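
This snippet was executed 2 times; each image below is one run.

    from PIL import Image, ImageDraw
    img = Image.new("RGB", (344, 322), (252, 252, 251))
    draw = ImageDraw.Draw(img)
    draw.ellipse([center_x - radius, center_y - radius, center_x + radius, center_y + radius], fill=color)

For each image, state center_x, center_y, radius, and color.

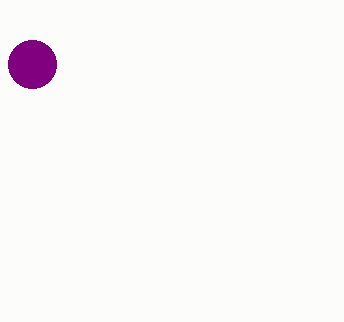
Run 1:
center_x = 32; center_y = 64; radius = 24; color = 'purple'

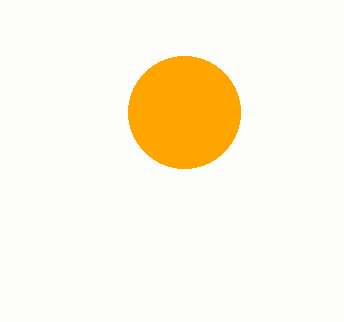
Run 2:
center_x = 184, center_y = 112, radius = 56, color = 'orange'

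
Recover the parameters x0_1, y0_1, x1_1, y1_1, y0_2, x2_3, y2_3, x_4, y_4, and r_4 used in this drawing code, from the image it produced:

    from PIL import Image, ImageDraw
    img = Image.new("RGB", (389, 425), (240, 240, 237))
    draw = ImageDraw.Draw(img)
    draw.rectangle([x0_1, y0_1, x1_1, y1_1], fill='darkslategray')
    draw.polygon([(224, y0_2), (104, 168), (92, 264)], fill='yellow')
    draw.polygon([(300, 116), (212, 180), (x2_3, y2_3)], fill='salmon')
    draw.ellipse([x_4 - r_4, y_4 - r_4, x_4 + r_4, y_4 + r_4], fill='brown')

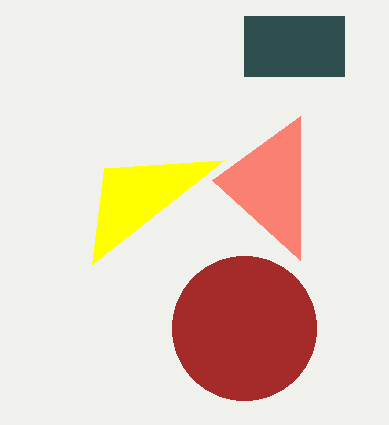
x0_1 = 244, y0_1 = 16, x1_1 = 344, y1_1 = 76, y0_2 = 160, x2_3 = 300, y2_3 = 260, x_4 = 244, y_4 = 328, r_4 = 72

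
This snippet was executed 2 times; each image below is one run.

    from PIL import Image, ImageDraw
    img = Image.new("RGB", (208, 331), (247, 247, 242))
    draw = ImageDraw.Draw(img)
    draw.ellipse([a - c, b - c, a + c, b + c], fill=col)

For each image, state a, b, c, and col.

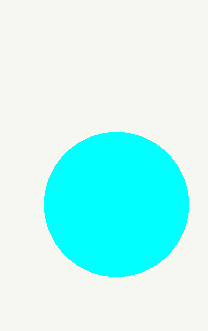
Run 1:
a = 116
b = 204
c = 72
col = 'cyan'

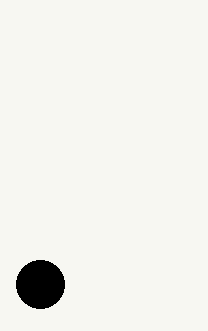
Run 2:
a = 40; b = 284; c = 24; col = 'black'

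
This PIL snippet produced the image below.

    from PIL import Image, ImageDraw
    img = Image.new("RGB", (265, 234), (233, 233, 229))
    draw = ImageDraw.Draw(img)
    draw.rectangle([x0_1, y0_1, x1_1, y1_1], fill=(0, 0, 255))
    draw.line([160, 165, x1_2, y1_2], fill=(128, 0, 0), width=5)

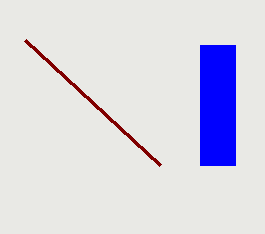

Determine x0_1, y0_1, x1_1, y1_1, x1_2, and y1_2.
x0_1 = 200, y0_1 = 45, x1_1 = 235, y1_1 = 165, x1_2 = 25, y1_2 = 40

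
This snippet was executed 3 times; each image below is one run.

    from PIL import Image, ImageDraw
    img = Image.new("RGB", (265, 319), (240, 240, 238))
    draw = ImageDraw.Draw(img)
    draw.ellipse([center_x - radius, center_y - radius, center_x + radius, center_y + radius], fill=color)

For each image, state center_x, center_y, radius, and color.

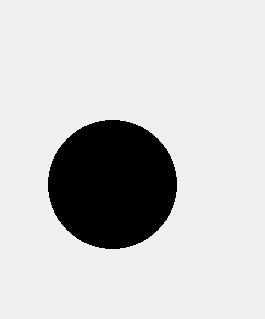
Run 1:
center_x = 112; center_y = 184; radius = 64; color = 'black'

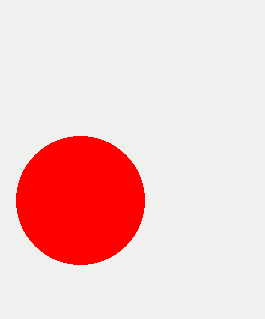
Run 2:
center_x = 80, center_y = 200, radius = 64, color = 'red'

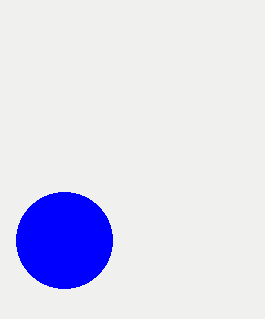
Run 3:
center_x = 64
center_y = 240
radius = 48
color = 'blue'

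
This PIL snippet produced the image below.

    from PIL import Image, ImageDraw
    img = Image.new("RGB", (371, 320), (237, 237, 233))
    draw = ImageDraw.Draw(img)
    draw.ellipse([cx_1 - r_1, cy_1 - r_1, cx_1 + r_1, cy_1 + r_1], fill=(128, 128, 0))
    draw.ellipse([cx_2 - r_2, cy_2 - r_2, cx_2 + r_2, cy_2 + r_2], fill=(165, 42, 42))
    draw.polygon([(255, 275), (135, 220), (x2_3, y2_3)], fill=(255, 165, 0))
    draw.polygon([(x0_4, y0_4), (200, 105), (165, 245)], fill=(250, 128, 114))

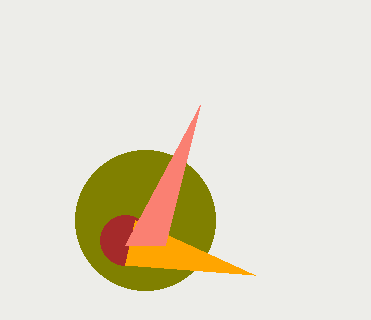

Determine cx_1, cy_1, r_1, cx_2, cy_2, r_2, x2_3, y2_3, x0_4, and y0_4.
cx_1 = 145
cy_1 = 220
r_1 = 70
cx_2 = 125
cy_2 = 240
r_2 = 25
x2_3 = 125
y2_3 = 265
x0_4 = 125
y0_4 = 245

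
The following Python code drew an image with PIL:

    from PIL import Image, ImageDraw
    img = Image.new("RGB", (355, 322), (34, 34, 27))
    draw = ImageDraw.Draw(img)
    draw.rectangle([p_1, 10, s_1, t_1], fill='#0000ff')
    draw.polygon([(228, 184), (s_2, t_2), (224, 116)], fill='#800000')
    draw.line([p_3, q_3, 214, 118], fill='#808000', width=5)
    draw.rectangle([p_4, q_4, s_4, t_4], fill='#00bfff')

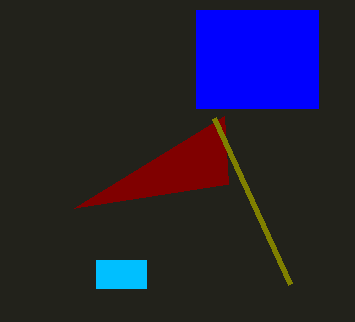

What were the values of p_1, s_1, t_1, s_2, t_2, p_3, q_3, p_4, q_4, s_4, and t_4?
p_1 = 196
s_1 = 318
t_1 = 108
s_2 = 74
t_2 = 208
p_3 = 290
q_3 = 284
p_4 = 96
q_4 = 260
s_4 = 146
t_4 = 288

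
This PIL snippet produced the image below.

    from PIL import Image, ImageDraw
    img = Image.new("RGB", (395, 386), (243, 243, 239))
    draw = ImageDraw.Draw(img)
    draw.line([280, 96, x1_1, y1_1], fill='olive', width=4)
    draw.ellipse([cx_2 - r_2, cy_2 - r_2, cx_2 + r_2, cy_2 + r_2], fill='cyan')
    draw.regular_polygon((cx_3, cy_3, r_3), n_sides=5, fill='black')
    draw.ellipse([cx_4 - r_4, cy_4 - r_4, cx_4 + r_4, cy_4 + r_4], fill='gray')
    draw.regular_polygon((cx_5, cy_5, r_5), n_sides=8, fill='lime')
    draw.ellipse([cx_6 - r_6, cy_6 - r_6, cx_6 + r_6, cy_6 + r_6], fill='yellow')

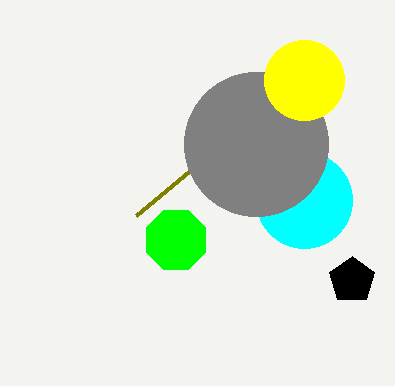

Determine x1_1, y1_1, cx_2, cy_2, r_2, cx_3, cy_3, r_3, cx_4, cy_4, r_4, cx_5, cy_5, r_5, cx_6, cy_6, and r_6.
x1_1 = 136; y1_1 = 216; cx_2 = 304; cy_2 = 200; r_2 = 48; cx_3 = 352; cy_3 = 280; r_3 = 24; cx_4 = 256; cy_4 = 144; r_4 = 72; cx_5 = 176; cy_5 = 240; r_5 = 32; cx_6 = 304; cy_6 = 80; r_6 = 40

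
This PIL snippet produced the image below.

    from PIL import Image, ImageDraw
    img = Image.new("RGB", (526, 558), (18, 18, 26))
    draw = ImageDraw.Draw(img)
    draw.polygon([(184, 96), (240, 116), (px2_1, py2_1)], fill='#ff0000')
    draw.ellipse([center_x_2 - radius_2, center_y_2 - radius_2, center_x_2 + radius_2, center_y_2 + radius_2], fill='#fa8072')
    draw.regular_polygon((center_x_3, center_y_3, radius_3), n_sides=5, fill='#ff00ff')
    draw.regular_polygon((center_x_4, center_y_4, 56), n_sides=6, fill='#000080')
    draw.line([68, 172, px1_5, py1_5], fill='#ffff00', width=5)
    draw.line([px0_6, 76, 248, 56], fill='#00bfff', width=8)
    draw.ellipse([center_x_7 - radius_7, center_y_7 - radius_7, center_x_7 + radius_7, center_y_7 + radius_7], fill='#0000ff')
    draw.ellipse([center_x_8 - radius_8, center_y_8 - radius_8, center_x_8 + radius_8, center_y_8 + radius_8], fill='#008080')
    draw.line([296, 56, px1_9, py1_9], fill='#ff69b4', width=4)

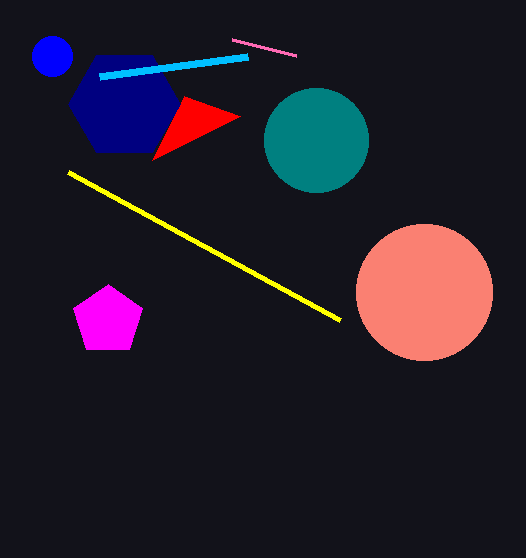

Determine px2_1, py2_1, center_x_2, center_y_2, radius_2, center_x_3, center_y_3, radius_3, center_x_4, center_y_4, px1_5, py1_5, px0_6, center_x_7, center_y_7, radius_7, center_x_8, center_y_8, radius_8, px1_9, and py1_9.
px2_1 = 152, py2_1 = 160, center_x_2 = 424, center_y_2 = 292, radius_2 = 68, center_x_3 = 108, center_y_3 = 320, radius_3 = 36, center_x_4 = 124, center_y_4 = 104, px1_5 = 340, py1_5 = 320, px0_6 = 100, center_x_7 = 52, center_y_7 = 56, radius_7 = 20, center_x_8 = 316, center_y_8 = 140, radius_8 = 52, px1_9 = 232, py1_9 = 40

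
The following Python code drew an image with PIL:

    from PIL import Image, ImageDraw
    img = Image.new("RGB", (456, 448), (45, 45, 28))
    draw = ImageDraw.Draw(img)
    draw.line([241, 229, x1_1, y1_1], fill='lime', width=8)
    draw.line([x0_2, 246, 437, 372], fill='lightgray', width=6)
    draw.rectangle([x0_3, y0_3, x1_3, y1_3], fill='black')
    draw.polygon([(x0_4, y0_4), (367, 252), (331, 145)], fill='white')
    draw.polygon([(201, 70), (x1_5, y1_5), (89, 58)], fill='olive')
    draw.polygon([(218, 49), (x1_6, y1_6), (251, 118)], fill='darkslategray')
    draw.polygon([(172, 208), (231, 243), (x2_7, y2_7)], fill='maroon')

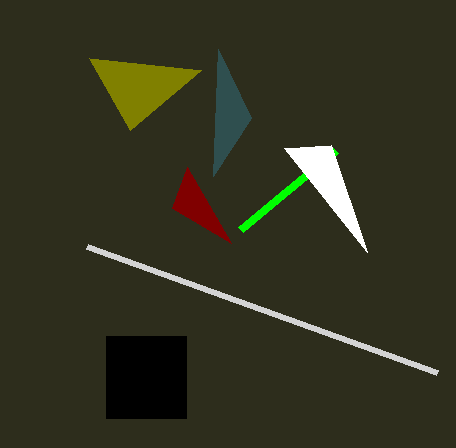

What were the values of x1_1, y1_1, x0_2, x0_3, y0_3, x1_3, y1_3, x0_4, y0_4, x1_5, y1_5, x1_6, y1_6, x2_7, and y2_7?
x1_1 = 336; y1_1 = 150; x0_2 = 87; x0_3 = 106; y0_3 = 336; x1_3 = 186; y1_3 = 418; x0_4 = 284; y0_4 = 148; x1_5 = 130; y1_5 = 130; x1_6 = 213; y1_6 = 176; x2_7 = 187; y2_7 = 167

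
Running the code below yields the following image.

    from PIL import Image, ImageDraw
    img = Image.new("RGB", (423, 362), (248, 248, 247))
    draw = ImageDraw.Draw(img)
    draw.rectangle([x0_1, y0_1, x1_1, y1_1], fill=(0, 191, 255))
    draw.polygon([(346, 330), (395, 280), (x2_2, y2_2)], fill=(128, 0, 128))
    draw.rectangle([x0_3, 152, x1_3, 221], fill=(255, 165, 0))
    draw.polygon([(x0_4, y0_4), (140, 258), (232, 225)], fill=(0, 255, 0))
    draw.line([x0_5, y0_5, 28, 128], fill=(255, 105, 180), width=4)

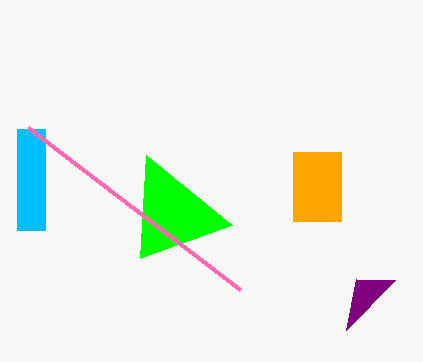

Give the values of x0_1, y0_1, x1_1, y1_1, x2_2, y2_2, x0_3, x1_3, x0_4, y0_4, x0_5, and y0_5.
x0_1 = 17
y0_1 = 129
x1_1 = 45
y1_1 = 230
x2_2 = 356
y2_2 = 279
x0_3 = 293
x1_3 = 341
x0_4 = 146
y0_4 = 155
x0_5 = 240
y0_5 = 290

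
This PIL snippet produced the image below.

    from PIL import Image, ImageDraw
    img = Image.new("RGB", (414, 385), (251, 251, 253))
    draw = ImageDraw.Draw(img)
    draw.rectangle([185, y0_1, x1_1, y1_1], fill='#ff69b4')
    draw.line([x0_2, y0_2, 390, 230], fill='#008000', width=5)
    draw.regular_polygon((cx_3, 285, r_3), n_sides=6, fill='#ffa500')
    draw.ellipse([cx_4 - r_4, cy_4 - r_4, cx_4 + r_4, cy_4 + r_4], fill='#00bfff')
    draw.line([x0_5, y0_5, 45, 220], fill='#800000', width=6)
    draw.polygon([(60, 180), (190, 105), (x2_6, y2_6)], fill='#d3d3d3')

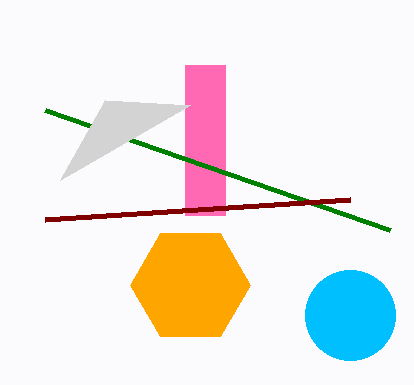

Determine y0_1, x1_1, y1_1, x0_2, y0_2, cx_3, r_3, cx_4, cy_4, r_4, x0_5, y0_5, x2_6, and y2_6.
y0_1 = 65; x1_1 = 225; y1_1 = 215; x0_2 = 45; y0_2 = 110; cx_3 = 190; r_3 = 60; cx_4 = 350; cy_4 = 315; r_4 = 45; x0_5 = 350; y0_5 = 200; x2_6 = 105; y2_6 = 100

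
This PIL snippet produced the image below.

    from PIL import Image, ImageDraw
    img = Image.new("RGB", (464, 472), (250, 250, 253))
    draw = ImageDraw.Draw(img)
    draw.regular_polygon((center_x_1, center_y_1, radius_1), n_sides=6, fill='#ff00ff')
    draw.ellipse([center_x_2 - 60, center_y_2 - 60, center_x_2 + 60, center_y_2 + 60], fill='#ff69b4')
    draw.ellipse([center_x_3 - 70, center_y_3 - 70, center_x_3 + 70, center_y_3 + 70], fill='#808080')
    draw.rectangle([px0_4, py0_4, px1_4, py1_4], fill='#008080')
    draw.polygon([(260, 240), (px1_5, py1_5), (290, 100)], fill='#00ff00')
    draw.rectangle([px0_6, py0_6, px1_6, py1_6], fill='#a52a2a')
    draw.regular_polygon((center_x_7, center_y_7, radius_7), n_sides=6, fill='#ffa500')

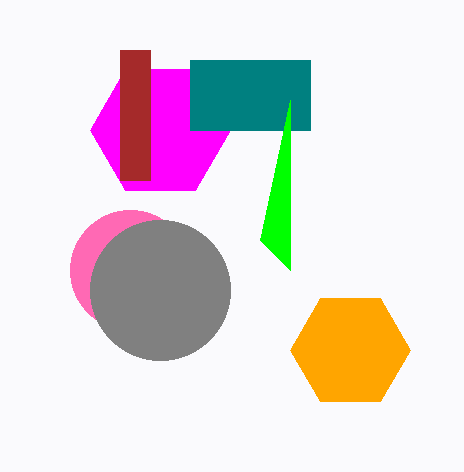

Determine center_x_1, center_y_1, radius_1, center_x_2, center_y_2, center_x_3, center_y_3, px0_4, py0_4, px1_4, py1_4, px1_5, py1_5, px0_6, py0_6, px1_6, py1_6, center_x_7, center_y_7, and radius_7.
center_x_1 = 160
center_y_1 = 130
radius_1 = 70
center_x_2 = 130
center_y_2 = 270
center_x_3 = 160
center_y_3 = 290
px0_4 = 190
py0_4 = 60
px1_4 = 310
py1_4 = 130
px1_5 = 290
py1_5 = 270
px0_6 = 120
py0_6 = 50
px1_6 = 150
py1_6 = 180
center_x_7 = 350
center_y_7 = 350
radius_7 = 60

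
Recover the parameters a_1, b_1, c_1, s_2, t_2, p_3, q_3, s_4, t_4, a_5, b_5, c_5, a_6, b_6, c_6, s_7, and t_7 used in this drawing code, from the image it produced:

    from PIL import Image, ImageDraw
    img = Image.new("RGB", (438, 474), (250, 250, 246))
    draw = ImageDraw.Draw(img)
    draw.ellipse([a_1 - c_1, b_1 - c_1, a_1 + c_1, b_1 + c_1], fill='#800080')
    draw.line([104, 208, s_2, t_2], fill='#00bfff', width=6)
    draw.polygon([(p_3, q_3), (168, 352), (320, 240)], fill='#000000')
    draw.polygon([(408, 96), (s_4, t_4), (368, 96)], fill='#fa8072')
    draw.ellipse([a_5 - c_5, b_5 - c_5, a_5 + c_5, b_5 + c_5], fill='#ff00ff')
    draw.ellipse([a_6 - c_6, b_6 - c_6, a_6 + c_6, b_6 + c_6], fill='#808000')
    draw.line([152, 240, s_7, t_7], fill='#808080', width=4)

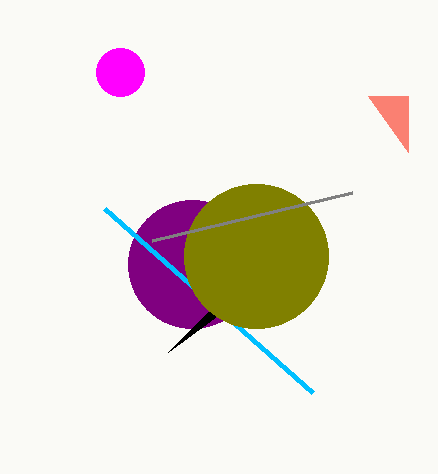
a_1 = 192, b_1 = 264, c_1 = 64, s_2 = 312, t_2 = 392, p_3 = 208, q_3 = 312, s_4 = 408, t_4 = 152, a_5 = 120, b_5 = 72, c_5 = 24, a_6 = 256, b_6 = 256, c_6 = 72, s_7 = 352, t_7 = 192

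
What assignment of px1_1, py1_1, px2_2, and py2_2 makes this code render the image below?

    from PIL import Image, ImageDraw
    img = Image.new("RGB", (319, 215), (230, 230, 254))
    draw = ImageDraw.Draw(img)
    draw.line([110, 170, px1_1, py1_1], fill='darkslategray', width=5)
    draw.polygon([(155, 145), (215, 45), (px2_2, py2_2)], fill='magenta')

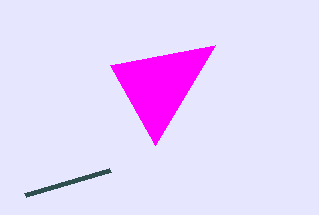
px1_1 = 25, py1_1 = 195, px2_2 = 110, py2_2 = 65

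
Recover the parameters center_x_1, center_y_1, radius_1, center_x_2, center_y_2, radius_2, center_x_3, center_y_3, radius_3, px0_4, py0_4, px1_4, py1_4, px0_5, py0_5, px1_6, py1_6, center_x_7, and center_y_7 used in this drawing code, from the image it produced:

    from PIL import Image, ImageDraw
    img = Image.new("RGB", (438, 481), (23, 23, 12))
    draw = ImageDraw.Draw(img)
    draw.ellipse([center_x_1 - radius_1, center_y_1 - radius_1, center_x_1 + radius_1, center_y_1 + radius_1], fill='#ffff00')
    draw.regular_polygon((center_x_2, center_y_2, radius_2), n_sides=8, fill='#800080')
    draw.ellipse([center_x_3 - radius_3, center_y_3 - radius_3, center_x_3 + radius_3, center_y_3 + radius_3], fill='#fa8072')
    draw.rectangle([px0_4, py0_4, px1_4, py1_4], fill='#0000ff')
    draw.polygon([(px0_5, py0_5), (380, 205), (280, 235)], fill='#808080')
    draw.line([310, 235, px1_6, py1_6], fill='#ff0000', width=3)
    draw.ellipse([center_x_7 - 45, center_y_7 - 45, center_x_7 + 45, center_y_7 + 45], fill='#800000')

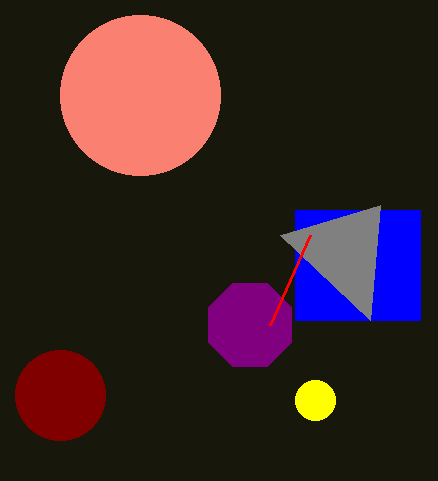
center_x_1 = 315, center_y_1 = 400, radius_1 = 20, center_x_2 = 250, center_y_2 = 325, radius_2 = 45, center_x_3 = 140, center_y_3 = 95, radius_3 = 80, px0_4 = 295, py0_4 = 210, px1_4 = 420, py1_4 = 320, px0_5 = 370, py0_5 = 320, px1_6 = 270, py1_6 = 325, center_x_7 = 60, center_y_7 = 395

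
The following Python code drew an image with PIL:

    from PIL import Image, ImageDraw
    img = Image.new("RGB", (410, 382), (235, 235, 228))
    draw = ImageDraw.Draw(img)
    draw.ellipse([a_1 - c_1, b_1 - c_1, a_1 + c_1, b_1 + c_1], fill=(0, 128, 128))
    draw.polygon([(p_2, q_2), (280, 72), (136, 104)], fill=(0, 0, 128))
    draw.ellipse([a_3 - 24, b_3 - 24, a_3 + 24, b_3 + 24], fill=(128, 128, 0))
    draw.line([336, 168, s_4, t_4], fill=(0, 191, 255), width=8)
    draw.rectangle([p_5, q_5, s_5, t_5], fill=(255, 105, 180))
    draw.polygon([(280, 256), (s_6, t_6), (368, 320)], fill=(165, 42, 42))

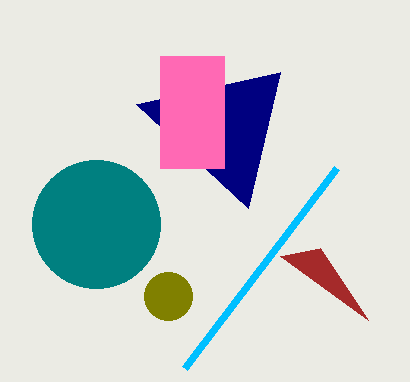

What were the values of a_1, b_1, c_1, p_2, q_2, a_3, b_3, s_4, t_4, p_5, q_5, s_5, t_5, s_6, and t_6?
a_1 = 96; b_1 = 224; c_1 = 64; p_2 = 248; q_2 = 208; a_3 = 168; b_3 = 296; s_4 = 184; t_4 = 368; p_5 = 160; q_5 = 56; s_5 = 224; t_5 = 168; s_6 = 320; t_6 = 248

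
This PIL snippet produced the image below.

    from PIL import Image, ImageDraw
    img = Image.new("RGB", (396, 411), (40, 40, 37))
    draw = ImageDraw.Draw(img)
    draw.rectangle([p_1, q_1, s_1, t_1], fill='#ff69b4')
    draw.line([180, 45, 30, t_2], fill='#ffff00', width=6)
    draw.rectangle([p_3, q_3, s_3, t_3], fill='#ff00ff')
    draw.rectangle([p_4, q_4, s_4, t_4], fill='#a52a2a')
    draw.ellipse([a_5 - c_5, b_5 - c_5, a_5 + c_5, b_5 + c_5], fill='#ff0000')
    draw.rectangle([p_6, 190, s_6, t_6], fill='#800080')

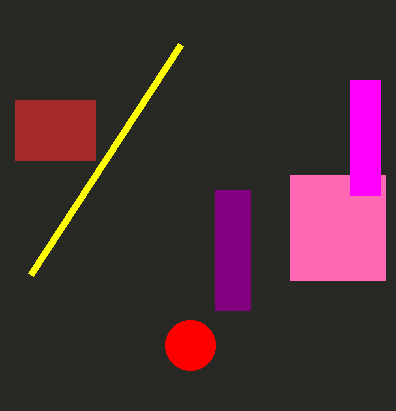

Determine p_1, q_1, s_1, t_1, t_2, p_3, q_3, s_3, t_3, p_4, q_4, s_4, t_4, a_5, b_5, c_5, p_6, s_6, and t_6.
p_1 = 290
q_1 = 175
s_1 = 385
t_1 = 280
t_2 = 275
p_3 = 350
q_3 = 80
s_3 = 380
t_3 = 195
p_4 = 15
q_4 = 100
s_4 = 95
t_4 = 160
a_5 = 190
b_5 = 345
c_5 = 25
p_6 = 215
s_6 = 250
t_6 = 310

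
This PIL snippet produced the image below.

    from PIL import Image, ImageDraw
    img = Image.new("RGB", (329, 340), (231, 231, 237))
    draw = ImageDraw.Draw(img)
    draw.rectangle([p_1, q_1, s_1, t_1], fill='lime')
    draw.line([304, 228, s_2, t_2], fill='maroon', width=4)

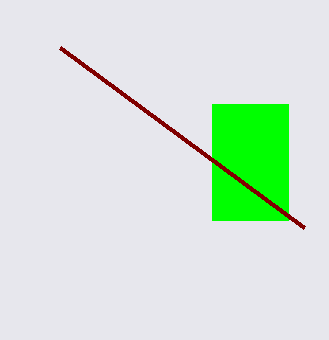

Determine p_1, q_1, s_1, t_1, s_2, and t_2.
p_1 = 212
q_1 = 104
s_1 = 288
t_1 = 220
s_2 = 60
t_2 = 48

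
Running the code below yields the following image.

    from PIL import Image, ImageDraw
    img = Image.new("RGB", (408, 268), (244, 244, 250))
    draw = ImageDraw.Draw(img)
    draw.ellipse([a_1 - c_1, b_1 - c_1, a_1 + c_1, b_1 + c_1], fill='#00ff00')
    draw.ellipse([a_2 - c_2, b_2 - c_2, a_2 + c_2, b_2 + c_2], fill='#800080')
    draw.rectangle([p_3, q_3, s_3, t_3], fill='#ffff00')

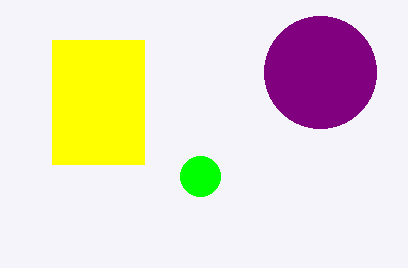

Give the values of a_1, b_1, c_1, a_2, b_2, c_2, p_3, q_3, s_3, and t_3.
a_1 = 200, b_1 = 176, c_1 = 20, a_2 = 320, b_2 = 72, c_2 = 56, p_3 = 52, q_3 = 40, s_3 = 144, t_3 = 164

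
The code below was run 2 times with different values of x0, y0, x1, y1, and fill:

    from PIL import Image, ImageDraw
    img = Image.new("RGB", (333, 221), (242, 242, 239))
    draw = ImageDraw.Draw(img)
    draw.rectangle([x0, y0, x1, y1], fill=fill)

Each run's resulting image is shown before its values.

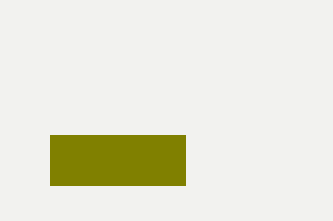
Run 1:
x0 = 50; y0 = 135; x1 = 185; y1 = 185; fill = 'olive'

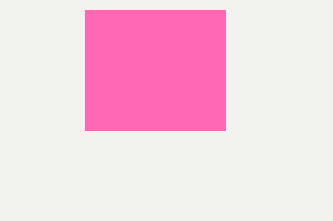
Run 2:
x0 = 85
y0 = 10
x1 = 225
y1 = 130
fill = 'hotpink'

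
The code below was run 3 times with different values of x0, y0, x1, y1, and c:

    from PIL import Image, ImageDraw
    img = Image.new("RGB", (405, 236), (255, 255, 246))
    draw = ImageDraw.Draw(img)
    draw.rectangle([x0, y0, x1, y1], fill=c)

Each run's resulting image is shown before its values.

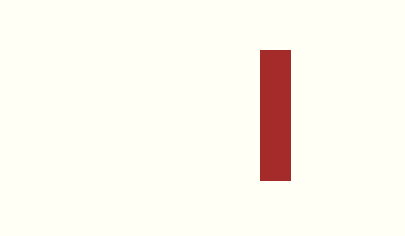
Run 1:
x0 = 260, y0 = 50, x1 = 290, y1 = 180, c = 'brown'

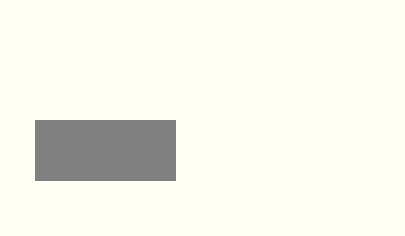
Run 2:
x0 = 35
y0 = 120
x1 = 175
y1 = 180
c = 'gray'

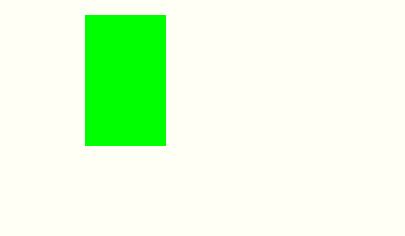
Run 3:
x0 = 85; y0 = 15; x1 = 165; y1 = 145; c = 'lime'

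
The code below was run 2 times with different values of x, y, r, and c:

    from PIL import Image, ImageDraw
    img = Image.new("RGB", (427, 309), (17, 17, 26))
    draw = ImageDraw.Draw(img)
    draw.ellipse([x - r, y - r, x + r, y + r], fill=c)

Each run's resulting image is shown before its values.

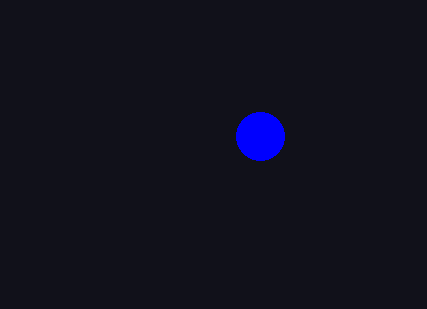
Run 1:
x = 260; y = 136; r = 24; c = 'blue'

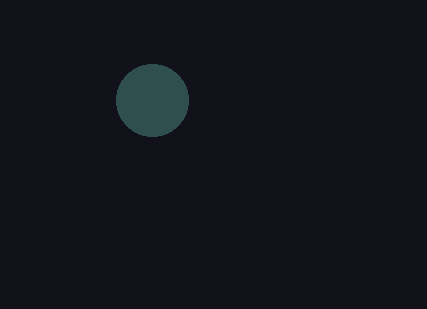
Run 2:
x = 152, y = 100, r = 36, c = 'darkslategray'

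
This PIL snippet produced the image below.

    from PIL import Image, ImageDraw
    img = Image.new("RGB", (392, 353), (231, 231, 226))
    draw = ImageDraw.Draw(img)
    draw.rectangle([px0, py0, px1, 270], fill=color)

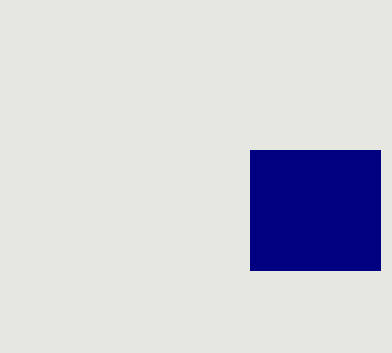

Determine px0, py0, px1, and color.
px0 = 250; py0 = 150; px1 = 380; color = 'navy'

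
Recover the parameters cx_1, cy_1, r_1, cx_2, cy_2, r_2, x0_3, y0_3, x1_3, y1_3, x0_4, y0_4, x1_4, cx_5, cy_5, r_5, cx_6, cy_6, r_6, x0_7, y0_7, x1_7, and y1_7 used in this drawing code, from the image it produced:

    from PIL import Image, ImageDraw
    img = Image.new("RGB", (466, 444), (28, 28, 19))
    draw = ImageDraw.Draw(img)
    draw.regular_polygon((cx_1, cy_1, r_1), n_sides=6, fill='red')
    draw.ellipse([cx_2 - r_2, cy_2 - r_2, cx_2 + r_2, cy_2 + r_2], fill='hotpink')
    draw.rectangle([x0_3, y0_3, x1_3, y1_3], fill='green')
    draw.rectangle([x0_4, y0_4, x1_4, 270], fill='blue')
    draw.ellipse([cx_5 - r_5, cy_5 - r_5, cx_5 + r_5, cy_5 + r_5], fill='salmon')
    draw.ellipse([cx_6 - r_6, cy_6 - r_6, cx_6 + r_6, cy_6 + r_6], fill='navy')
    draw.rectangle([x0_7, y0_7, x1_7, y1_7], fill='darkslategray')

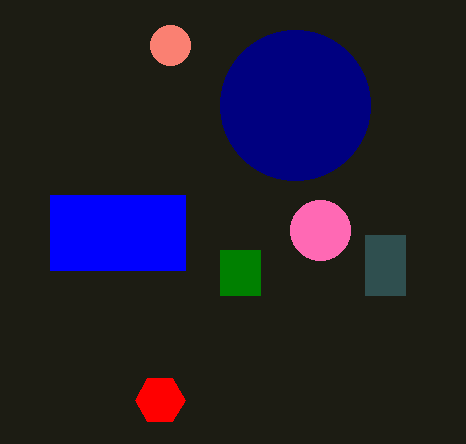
cx_1 = 160
cy_1 = 400
r_1 = 25
cx_2 = 320
cy_2 = 230
r_2 = 30
x0_3 = 220
y0_3 = 250
x1_3 = 260
y1_3 = 295
x0_4 = 50
y0_4 = 195
x1_4 = 185
cx_5 = 170
cy_5 = 45
r_5 = 20
cx_6 = 295
cy_6 = 105
r_6 = 75
x0_7 = 365
y0_7 = 235
x1_7 = 405
y1_7 = 295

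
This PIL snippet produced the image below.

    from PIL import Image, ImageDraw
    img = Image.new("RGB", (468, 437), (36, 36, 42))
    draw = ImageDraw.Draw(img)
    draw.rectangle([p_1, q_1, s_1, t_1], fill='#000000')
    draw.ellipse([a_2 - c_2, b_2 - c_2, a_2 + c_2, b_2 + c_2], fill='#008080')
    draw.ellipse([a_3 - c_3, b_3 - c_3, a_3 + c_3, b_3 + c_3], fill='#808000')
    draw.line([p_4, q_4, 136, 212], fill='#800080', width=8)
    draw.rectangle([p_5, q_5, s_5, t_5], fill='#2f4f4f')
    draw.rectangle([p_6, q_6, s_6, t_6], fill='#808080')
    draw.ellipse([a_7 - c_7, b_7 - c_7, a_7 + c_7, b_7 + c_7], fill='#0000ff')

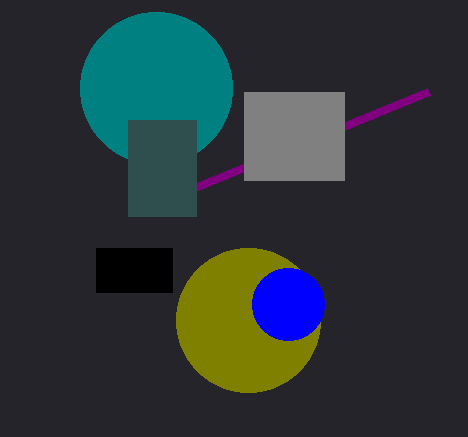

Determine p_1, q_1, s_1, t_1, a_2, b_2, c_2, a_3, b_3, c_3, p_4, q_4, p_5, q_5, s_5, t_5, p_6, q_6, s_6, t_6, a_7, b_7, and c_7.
p_1 = 96, q_1 = 248, s_1 = 172, t_1 = 292, a_2 = 156, b_2 = 88, c_2 = 76, a_3 = 248, b_3 = 320, c_3 = 72, p_4 = 428, q_4 = 92, p_5 = 128, q_5 = 120, s_5 = 196, t_5 = 216, p_6 = 244, q_6 = 92, s_6 = 344, t_6 = 180, a_7 = 288, b_7 = 304, c_7 = 36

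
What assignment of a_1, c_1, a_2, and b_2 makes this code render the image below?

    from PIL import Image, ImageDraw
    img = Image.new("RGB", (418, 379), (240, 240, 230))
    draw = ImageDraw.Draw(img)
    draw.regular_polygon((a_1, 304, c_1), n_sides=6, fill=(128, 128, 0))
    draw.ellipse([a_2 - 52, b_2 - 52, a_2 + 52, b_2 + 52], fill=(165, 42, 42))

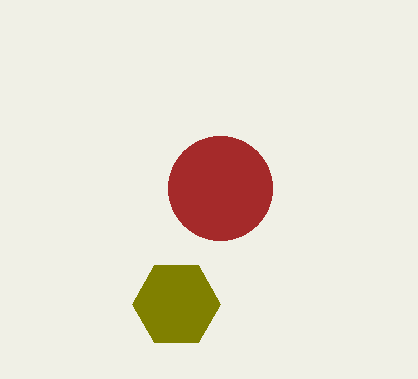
a_1 = 176
c_1 = 44
a_2 = 220
b_2 = 188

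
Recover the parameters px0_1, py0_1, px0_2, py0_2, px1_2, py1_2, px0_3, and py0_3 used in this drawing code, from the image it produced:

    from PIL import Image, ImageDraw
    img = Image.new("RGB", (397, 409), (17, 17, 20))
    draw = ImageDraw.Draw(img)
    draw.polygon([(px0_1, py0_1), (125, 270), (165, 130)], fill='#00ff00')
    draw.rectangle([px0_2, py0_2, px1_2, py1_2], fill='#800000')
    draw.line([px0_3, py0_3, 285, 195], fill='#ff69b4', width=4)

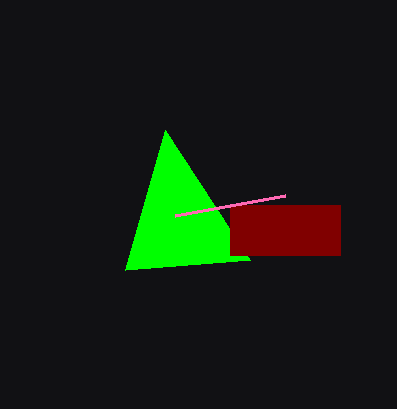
px0_1 = 250; py0_1 = 260; px0_2 = 230; py0_2 = 205; px1_2 = 340; py1_2 = 255; px0_3 = 175; py0_3 = 215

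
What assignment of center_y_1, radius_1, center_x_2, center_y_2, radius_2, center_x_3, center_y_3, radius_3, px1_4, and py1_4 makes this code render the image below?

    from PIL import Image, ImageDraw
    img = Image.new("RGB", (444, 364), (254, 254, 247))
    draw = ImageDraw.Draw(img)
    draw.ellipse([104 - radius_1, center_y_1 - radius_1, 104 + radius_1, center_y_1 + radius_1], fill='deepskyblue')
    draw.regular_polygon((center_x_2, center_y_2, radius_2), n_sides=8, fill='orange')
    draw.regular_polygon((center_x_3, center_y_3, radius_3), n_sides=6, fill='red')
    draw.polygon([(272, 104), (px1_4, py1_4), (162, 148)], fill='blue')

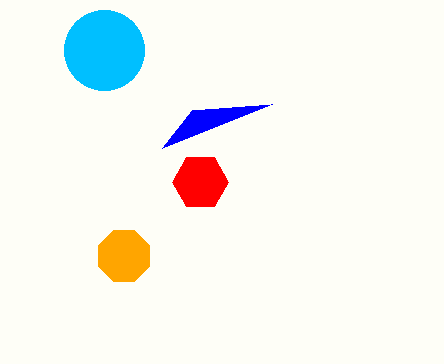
center_y_1 = 50
radius_1 = 40
center_x_2 = 124
center_y_2 = 256
radius_2 = 28
center_x_3 = 200
center_y_3 = 182
radius_3 = 28
px1_4 = 192
py1_4 = 110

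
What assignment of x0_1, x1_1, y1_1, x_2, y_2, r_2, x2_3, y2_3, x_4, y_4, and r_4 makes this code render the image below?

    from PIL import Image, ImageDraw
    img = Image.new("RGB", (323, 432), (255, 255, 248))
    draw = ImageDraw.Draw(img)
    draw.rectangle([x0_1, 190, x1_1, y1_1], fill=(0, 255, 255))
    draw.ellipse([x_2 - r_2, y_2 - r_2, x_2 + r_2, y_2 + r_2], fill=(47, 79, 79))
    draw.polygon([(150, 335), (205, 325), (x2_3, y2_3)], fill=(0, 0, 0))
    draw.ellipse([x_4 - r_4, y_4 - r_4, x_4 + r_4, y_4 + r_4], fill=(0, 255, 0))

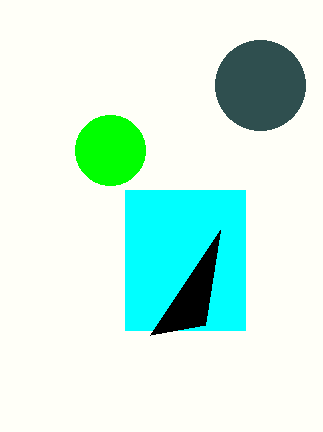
x0_1 = 125; x1_1 = 245; y1_1 = 330; x_2 = 260; y_2 = 85; r_2 = 45; x2_3 = 220; y2_3 = 230; x_4 = 110; y_4 = 150; r_4 = 35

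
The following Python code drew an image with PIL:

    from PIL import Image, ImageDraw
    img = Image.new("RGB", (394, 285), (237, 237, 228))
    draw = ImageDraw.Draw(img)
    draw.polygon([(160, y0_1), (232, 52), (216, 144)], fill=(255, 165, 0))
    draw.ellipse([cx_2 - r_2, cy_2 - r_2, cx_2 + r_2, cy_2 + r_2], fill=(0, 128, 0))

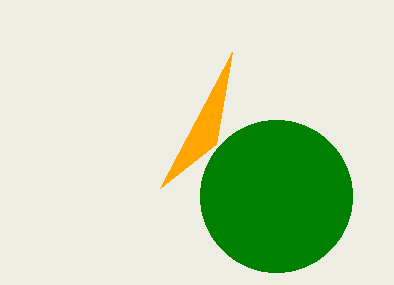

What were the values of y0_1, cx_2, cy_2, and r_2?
y0_1 = 188, cx_2 = 276, cy_2 = 196, r_2 = 76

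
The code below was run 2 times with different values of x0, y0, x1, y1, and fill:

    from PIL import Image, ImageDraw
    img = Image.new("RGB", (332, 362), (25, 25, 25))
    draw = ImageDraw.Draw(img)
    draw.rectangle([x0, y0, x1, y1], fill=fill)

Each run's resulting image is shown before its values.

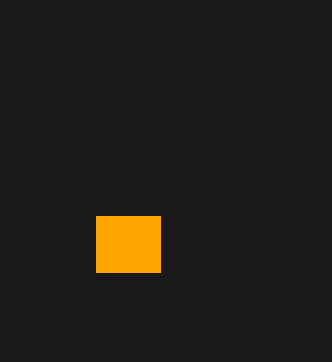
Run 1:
x0 = 96, y0 = 216, x1 = 160, y1 = 272, fill = 'orange'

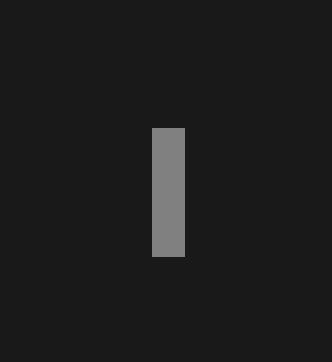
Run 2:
x0 = 152, y0 = 128, x1 = 184, y1 = 256, fill = 'gray'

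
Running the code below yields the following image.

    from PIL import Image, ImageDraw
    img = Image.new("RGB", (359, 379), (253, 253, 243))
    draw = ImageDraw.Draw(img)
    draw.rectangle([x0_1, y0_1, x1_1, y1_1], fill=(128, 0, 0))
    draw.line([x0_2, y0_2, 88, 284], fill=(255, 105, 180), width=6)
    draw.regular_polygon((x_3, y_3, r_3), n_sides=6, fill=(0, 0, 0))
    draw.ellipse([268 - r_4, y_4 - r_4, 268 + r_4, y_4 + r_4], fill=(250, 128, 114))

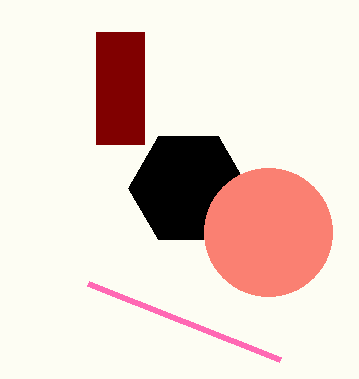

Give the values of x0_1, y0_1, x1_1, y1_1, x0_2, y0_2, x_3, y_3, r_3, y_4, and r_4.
x0_1 = 96; y0_1 = 32; x1_1 = 144; y1_1 = 144; x0_2 = 280; y0_2 = 360; x_3 = 188; y_3 = 188; r_3 = 60; y_4 = 232; r_4 = 64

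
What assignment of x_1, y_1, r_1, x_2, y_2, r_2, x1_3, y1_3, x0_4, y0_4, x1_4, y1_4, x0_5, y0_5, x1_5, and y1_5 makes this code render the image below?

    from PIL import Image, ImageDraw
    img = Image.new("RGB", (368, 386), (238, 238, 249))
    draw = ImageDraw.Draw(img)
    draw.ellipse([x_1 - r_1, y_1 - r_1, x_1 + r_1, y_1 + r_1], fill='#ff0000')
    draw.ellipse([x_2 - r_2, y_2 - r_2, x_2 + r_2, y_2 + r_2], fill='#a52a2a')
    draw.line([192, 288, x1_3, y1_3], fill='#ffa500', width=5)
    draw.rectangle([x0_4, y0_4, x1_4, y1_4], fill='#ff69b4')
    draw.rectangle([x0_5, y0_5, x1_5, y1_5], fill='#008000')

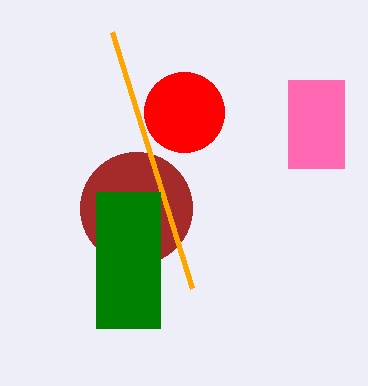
x_1 = 184, y_1 = 112, r_1 = 40, x_2 = 136, y_2 = 208, r_2 = 56, x1_3 = 112, y1_3 = 32, x0_4 = 288, y0_4 = 80, x1_4 = 344, y1_4 = 168, x0_5 = 96, y0_5 = 192, x1_5 = 160, y1_5 = 328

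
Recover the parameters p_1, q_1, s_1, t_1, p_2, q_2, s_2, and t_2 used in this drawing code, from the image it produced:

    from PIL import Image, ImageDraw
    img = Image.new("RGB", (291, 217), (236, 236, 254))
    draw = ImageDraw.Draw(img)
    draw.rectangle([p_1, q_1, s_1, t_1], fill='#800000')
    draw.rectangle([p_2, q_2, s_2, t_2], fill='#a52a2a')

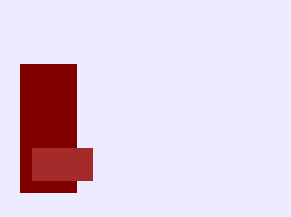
p_1 = 20
q_1 = 64
s_1 = 76
t_1 = 192
p_2 = 32
q_2 = 148
s_2 = 92
t_2 = 180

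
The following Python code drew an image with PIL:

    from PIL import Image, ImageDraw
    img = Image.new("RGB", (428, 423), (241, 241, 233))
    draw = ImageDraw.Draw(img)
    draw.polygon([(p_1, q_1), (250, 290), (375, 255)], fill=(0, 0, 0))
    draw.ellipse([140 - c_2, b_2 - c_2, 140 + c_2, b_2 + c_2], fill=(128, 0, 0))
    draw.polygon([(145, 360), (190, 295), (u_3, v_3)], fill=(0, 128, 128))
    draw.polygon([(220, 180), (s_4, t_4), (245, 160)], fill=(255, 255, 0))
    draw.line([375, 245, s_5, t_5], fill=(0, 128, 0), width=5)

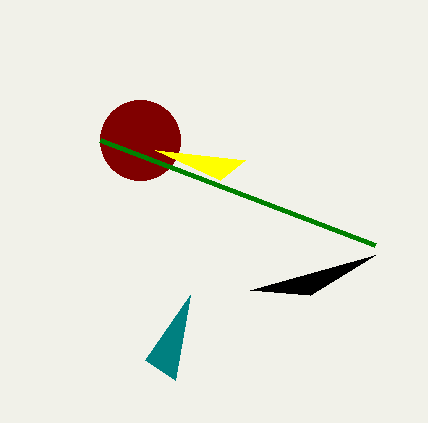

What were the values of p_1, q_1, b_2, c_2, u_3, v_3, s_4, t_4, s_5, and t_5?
p_1 = 310; q_1 = 295; b_2 = 140; c_2 = 40; u_3 = 175; v_3 = 380; s_4 = 155; t_4 = 150; s_5 = 100; t_5 = 140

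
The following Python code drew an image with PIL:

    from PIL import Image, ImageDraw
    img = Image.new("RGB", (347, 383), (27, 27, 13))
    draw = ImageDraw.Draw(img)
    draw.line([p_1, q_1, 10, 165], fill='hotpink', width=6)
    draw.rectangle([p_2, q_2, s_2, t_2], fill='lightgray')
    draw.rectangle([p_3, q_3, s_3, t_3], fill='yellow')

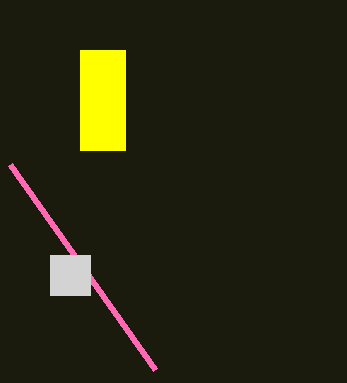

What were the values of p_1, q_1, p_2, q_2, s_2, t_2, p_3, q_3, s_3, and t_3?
p_1 = 155; q_1 = 370; p_2 = 50; q_2 = 255; s_2 = 90; t_2 = 295; p_3 = 80; q_3 = 50; s_3 = 125; t_3 = 150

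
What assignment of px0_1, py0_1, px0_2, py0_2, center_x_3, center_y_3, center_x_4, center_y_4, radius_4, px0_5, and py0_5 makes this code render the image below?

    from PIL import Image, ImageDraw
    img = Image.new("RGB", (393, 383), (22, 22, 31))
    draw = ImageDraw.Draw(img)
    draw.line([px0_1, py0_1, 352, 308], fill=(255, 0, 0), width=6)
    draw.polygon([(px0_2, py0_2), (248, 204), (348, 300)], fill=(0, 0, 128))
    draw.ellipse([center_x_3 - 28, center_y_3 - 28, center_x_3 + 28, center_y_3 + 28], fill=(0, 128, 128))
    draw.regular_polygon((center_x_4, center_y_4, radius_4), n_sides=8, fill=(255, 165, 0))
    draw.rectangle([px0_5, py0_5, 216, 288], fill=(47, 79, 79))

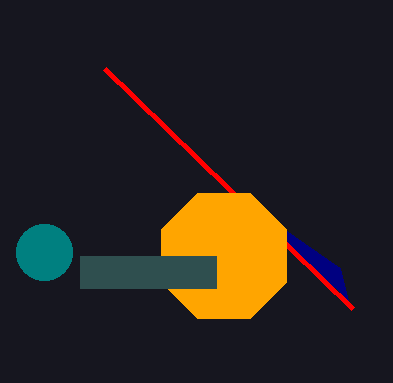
px0_1 = 104, py0_1 = 68, px0_2 = 340, py0_2 = 268, center_x_3 = 44, center_y_3 = 252, center_x_4 = 224, center_y_4 = 256, radius_4 = 68, px0_5 = 80, py0_5 = 256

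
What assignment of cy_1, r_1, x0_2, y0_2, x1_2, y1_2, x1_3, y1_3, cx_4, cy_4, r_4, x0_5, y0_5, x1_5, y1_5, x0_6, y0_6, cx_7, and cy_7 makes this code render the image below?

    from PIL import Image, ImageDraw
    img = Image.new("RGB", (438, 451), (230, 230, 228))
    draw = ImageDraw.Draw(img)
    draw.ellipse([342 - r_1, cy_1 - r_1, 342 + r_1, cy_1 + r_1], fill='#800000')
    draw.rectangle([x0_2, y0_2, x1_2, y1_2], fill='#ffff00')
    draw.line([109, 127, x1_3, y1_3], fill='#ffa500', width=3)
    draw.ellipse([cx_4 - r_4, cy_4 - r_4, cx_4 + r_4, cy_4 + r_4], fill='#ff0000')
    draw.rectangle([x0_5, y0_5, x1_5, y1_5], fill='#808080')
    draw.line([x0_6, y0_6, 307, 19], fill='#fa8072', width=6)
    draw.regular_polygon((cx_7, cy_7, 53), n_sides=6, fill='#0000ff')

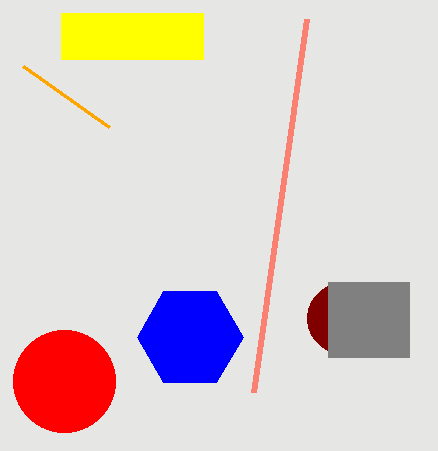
cy_1 = 318, r_1 = 35, x0_2 = 61, y0_2 = 13, x1_2 = 203, y1_2 = 59, x1_3 = 23, y1_3 = 66, cx_4 = 64, cy_4 = 381, r_4 = 51, x0_5 = 328, y0_5 = 282, x1_5 = 409, y1_5 = 357, x0_6 = 254, y0_6 = 392, cx_7 = 190, cy_7 = 337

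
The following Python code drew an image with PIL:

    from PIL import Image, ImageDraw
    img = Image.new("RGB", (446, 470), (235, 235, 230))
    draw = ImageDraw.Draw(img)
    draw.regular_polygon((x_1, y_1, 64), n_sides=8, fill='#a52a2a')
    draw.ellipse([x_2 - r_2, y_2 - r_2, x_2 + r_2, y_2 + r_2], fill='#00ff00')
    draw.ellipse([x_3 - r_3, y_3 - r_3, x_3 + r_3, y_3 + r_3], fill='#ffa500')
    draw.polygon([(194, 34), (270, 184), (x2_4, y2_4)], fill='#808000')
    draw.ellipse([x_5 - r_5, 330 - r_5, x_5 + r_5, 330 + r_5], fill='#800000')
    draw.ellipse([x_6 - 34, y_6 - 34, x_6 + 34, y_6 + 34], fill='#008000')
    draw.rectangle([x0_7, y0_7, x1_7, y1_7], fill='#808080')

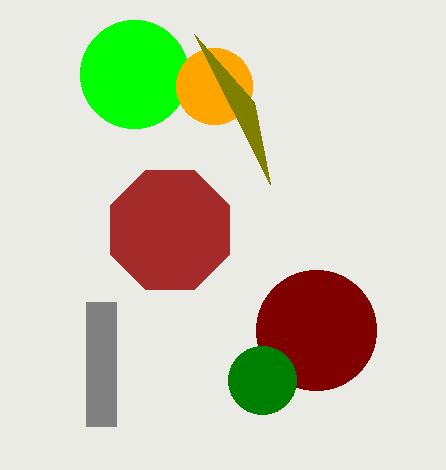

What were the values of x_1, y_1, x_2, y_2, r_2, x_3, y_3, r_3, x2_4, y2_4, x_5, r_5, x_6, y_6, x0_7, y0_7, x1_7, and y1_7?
x_1 = 170; y_1 = 230; x_2 = 134; y_2 = 74; r_2 = 54; x_3 = 214; y_3 = 86; r_3 = 38; x2_4 = 254; y2_4 = 102; x_5 = 316; r_5 = 60; x_6 = 262; y_6 = 380; x0_7 = 86; y0_7 = 302; x1_7 = 116; y1_7 = 426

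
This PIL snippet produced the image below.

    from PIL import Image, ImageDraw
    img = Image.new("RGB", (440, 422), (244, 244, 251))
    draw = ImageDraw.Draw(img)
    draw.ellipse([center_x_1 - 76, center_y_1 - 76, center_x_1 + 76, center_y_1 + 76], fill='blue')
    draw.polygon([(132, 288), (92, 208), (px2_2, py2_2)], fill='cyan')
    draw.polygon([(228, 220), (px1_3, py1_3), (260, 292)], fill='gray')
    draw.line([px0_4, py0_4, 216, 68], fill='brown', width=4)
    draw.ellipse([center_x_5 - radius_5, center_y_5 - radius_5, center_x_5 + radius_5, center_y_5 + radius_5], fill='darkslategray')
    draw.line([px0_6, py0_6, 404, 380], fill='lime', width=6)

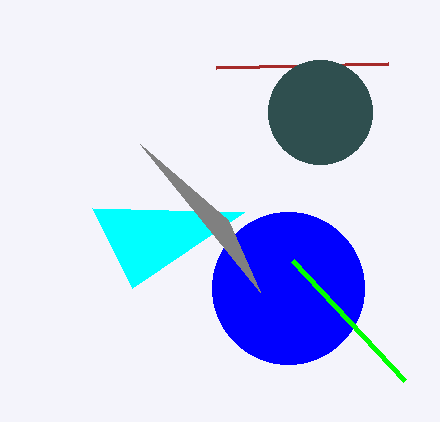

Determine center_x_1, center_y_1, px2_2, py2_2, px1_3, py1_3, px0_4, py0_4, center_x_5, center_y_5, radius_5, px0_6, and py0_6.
center_x_1 = 288, center_y_1 = 288, px2_2 = 244, py2_2 = 212, px1_3 = 140, py1_3 = 144, px0_4 = 388, py0_4 = 64, center_x_5 = 320, center_y_5 = 112, radius_5 = 52, px0_6 = 292, py0_6 = 260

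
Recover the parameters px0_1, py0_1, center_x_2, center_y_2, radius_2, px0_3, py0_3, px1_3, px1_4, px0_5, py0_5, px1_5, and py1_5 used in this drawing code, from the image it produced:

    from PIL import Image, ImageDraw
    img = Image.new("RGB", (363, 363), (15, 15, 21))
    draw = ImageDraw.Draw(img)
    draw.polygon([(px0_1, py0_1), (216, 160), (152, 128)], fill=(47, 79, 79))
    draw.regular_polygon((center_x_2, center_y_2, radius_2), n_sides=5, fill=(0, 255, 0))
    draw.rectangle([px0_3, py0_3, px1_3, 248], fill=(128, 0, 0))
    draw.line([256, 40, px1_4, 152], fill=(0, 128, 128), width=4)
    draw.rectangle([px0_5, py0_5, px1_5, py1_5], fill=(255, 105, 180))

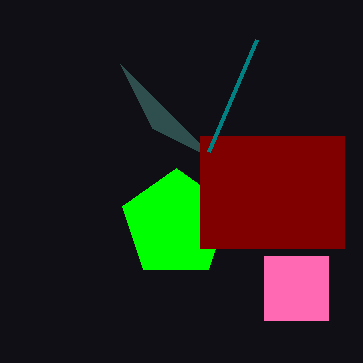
px0_1 = 120
py0_1 = 64
center_x_2 = 176
center_y_2 = 224
radius_2 = 56
px0_3 = 200
py0_3 = 136
px1_3 = 344
px1_4 = 208
px0_5 = 264
py0_5 = 256
px1_5 = 328
py1_5 = 320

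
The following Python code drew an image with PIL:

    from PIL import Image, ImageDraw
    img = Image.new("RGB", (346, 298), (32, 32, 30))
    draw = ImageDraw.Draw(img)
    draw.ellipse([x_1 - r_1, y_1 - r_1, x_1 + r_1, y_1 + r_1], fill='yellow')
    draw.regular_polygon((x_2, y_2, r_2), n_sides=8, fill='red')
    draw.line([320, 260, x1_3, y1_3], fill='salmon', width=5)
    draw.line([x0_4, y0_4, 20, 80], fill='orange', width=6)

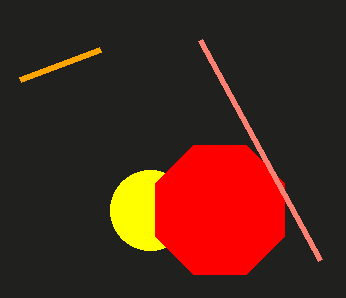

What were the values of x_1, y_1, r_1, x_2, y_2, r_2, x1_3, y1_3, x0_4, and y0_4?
x_1 = 150
y_1 = 210
r_1 = 40
x_2 = 220
y_2 = 210
r_2 = 70
x1_3 = 200
y1_3 = 40
x0_4 = 100
y0_4 = 50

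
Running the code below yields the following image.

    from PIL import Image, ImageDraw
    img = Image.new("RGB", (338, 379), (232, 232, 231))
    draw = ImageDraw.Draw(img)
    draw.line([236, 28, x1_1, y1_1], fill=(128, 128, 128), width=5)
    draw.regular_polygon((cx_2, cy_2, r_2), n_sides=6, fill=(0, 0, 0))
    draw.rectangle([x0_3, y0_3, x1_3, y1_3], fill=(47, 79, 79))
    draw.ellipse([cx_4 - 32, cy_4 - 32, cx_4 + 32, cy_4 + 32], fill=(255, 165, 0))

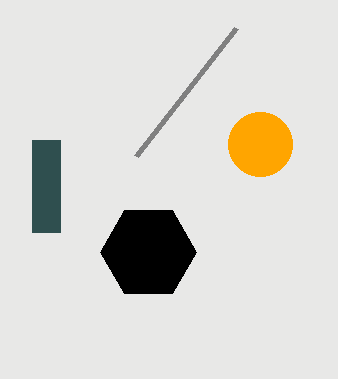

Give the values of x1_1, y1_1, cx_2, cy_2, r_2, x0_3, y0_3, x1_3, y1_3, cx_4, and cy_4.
x1_1 = 136
y1_1 = 156
cx_2 = 148
cy_2 = 252
r_2 = 48
x0_3 = 32
y0_3 = 140
x1_3 = 60
y1_3 = 232
cx_4 = 260
cy_4 = 144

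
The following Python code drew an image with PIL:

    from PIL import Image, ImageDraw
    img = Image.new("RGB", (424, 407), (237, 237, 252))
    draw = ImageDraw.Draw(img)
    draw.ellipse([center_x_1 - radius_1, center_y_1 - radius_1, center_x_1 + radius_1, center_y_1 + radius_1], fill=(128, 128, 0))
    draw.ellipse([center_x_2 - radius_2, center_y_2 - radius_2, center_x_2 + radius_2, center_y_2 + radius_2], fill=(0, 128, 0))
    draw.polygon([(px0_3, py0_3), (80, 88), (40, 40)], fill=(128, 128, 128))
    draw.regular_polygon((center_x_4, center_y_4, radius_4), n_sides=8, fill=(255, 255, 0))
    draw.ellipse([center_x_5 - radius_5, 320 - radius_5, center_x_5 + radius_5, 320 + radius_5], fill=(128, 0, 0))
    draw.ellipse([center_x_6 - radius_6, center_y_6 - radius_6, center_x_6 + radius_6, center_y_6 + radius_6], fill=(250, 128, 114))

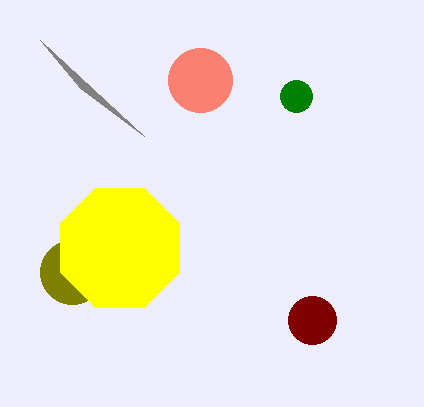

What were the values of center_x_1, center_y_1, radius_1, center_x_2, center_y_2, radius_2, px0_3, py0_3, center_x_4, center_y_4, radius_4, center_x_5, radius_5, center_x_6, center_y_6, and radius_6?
center_x_1 = 72; center_y_1 = 272; radius_1 = 32; center_x_2 = 296; center_y_2 = 96; radius_2 = 16; px0_3 = 144; py0_3 = 136; center_x_4 = 120; center_y_4 = 248; radius_4 = 64; center_x_5 = 312; radius_5 = 24; center_x_6 = 200; center_y_6 = 80; radius_6 = 32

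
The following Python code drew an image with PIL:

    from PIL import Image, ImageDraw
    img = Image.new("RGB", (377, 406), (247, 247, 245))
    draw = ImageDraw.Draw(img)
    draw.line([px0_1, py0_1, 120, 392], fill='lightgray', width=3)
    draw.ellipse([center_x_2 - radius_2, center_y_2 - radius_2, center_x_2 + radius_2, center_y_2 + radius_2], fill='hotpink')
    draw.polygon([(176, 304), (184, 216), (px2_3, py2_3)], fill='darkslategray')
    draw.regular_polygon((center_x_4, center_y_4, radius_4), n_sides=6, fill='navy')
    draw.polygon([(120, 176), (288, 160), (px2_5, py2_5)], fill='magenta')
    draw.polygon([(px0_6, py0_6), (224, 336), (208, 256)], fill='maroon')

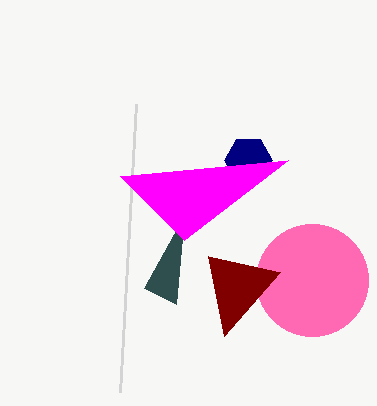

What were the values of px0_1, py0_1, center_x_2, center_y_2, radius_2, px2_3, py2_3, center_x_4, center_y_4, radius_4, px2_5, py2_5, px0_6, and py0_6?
px0_1 = 136, py0_1 = 104, center_x_2 = 312, center_y_2 = 280, radius_2 = 56, px2_3 = 144, py2_3 = 288, center_x_4 = 248, center_y_4 = 160, radius_4 = 24, px2_5 = 184, py2_5 = 240, px0_6 = 280, py0_6 = 272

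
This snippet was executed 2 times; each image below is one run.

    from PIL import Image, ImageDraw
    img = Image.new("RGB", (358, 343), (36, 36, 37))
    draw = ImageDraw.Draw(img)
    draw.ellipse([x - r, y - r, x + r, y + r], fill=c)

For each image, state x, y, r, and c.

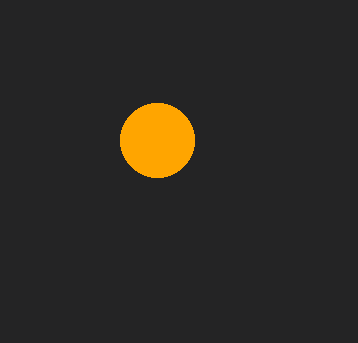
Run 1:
x = 157
y = 140
r = 37
c = 'orange'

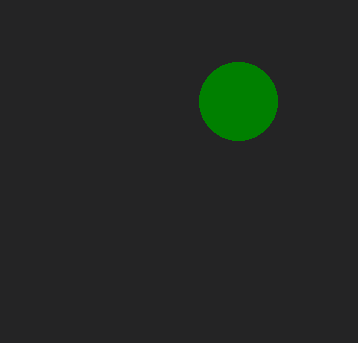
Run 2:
x = 238, y = 101, r = 39, c = 'green'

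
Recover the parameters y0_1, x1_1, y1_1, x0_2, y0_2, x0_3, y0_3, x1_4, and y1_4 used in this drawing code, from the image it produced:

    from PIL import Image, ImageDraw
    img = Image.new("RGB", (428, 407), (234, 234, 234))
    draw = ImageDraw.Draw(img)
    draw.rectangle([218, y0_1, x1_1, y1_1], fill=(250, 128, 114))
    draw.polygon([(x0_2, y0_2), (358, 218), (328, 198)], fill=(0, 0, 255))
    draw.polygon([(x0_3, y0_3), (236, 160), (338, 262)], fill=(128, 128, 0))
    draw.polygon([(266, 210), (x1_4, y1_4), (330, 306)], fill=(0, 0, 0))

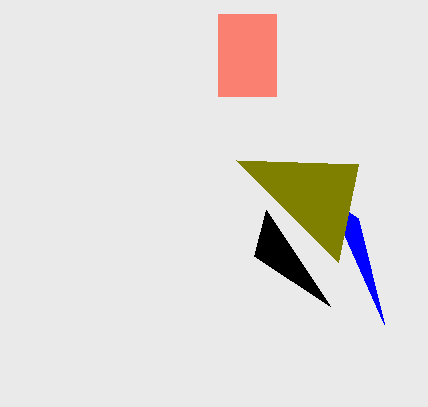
y0_1 = 14
x1_1 = 276
y1_1 = 96
x0_2 = 384
y0_2 = 324
x0_3 = 358
y0_3 = 164
x1_4 = 254
y1_4 = 256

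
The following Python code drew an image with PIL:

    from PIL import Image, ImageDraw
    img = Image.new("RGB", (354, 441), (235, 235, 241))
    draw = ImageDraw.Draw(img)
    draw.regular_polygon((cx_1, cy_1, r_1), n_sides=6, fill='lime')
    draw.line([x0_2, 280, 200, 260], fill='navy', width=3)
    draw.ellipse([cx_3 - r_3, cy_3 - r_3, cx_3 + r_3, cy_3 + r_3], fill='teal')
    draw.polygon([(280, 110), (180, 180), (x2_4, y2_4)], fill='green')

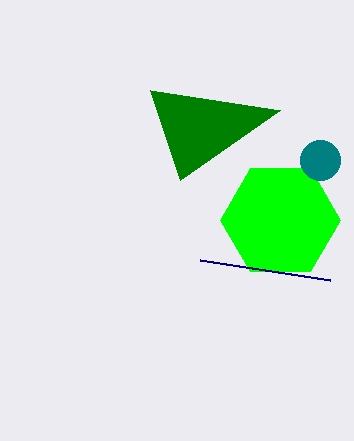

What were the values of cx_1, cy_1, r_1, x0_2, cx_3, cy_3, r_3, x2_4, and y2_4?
cx_1 = 280; cy_1 = 220; r_1 = 60; x0_2 = 330; cx_3 = 320; cy_3 = 160; r_3 = 20; x2_4 = 150; y2_4 = 90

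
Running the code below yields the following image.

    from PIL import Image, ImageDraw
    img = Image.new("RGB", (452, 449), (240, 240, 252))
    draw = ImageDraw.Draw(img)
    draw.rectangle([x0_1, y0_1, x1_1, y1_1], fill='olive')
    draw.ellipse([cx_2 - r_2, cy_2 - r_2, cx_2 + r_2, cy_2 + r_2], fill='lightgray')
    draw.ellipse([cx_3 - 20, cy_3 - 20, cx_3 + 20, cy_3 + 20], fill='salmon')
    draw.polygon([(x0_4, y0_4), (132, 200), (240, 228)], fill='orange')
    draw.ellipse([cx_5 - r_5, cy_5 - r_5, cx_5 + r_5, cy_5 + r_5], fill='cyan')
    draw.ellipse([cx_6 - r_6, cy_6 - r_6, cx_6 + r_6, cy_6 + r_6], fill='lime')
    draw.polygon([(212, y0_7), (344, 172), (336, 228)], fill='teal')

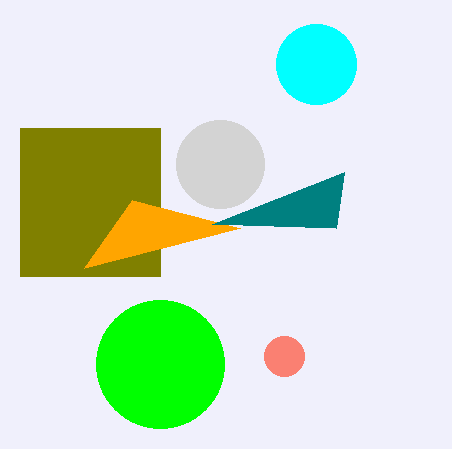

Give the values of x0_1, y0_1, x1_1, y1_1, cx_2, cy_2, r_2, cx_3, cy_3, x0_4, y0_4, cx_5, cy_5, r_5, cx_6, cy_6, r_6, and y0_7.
x0_1 = 20; y0_1 = 128; x1_1 = 160; y1_1 = 276; cx_2 = 220; cy_2 = 164; r_2 = 44; cx_3 = 284; cy_3 = 356; x0_4 = 84; y0_4 = 268; cx_5 = 316; cy_5 = 64; r_5 = 40; cx_6 = 160; cy_6 = 364; r_6 = 64; y0_7 = 224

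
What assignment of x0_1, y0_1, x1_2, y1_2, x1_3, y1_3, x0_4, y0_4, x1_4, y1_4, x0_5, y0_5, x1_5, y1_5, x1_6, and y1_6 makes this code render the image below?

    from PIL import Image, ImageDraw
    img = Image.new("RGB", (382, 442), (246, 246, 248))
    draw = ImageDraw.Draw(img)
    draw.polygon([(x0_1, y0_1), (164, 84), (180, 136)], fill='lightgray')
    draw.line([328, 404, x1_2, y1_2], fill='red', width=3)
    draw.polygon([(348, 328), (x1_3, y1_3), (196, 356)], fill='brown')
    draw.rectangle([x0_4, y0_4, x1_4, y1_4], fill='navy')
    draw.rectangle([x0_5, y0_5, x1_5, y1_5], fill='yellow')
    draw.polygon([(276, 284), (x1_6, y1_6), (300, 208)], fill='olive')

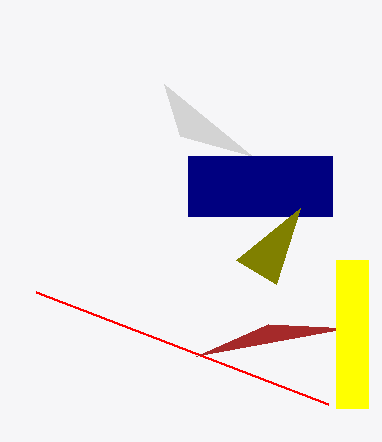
x0_1 = 252
y0_1 = 156
x1_2 = 36
y1_2 = 292
x1_3 = 268
y1_3 = 324
x0_4 = 188
y0_4 = 156
x1_4 = 332
y1_4 = 216
x0_5 = 336
y0_5 = 260
x1_5 = 368
y1_5 = 408
x1_6 = 236
y1_6 = 260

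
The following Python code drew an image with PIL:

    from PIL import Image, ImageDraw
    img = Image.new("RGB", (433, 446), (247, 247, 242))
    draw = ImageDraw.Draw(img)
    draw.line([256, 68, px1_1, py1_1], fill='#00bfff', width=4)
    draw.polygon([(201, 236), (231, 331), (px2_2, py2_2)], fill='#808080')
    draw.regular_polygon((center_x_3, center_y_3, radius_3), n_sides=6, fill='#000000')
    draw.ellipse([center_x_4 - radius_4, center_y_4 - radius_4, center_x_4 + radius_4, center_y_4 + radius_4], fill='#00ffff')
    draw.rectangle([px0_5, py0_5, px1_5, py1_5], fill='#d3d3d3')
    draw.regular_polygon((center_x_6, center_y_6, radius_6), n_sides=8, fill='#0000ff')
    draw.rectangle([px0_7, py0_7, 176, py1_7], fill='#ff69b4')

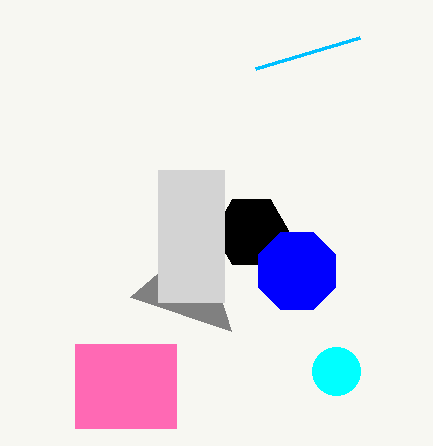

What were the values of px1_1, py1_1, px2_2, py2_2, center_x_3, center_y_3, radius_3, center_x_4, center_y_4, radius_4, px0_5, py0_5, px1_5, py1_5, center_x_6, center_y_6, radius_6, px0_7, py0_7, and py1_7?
px1_1 = 360
py1_1 = 37
px2_2 = 130
py2_2 = 297
center_x_3 = 251
center_y_3 = 232
radius_3 = 38
center_x_4 = 336
center_y_4 = 371
radius_4 = 24
px0_5 = 158
py0_5 = 170
px1_5 = 224
py1_5 = 302
center_x_6 = 297
center_y_6 = 271
radius_6 = 42
px0_7 = 75
py0_7 = 344
py1_7 = 428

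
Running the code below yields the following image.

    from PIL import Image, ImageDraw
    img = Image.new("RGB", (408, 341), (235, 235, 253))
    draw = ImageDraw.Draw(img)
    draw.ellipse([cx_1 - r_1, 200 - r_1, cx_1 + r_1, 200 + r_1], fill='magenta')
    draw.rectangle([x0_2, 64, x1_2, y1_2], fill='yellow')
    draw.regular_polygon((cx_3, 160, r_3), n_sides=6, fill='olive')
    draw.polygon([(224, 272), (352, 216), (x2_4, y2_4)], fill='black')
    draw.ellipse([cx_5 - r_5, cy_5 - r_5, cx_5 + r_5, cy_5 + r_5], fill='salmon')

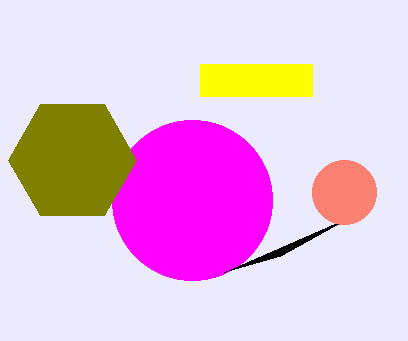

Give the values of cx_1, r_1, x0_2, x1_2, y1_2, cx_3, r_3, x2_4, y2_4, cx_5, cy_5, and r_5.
cx_1 = 192; r_1 = 80; x0_2 = 200; x1_2 = 312; y1_2 = 96; cx_3 = 72; r_3 = 64; x2_4 = 280; y2_4 = 256; cx_5 = 344; cy_5 = 192; r_5 = 32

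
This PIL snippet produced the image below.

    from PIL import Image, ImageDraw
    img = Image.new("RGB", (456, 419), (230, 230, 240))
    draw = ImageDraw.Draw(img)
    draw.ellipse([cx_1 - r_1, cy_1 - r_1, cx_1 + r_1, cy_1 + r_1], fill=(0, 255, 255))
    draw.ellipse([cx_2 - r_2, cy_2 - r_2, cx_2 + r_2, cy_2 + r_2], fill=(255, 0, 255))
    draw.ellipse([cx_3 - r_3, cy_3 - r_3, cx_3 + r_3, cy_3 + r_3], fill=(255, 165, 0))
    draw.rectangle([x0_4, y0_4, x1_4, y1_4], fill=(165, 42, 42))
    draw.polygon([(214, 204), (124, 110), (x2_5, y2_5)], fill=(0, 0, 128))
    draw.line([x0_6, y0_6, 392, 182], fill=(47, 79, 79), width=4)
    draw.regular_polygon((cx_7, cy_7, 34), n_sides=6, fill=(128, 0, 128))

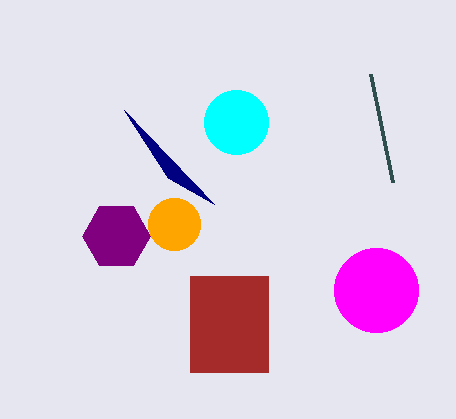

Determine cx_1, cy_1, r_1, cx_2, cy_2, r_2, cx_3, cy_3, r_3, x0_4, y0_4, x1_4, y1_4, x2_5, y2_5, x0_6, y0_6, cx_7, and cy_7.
cx_1 = 236
cy_1 = 122
r_1 = 32
cx_2 = 376
cy_2 = 290
r_2 = 42
cx_3 = 174
cy_3 = 224
r_3 = 26
x0_4 = 190
y0_4 = 276
x1_4 = 268
y1_4 = 372
x2_5 = 168
y2_5 = 178
x0_6 = 370
y0_6 = 74
cx_7 = 116
cy_7 = 236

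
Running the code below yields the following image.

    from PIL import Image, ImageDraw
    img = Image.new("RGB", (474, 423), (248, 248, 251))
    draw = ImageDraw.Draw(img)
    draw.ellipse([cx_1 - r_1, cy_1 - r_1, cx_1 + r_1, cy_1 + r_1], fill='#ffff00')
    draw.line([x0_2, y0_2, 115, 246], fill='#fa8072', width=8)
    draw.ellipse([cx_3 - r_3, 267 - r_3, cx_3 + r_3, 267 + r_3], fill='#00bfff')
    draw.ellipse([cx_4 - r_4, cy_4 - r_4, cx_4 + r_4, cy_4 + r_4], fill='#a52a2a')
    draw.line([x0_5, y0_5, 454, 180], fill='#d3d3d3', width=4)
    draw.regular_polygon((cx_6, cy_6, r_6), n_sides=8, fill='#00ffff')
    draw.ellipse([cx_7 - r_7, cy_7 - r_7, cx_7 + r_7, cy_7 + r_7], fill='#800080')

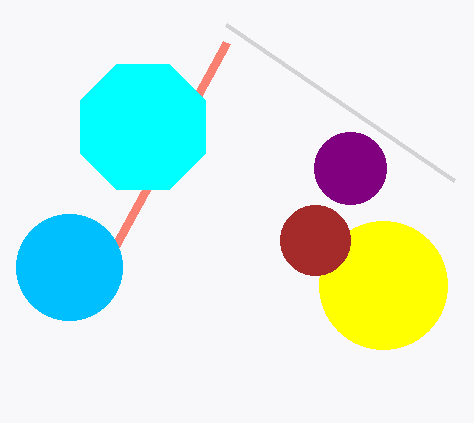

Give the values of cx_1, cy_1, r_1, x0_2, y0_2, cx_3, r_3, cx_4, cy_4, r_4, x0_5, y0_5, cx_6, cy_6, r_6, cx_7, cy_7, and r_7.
cx_1 = 383
cy_1 = 285
r_1 = 64
x0_2 = 226
y0_2 = 43
cx_3 = 69
r_3 = 53
cx_4 = 315
cy_4 = 240
r_4 = 35
x0_5 = 226
y0_5 = 24
cx_6 = 143
cy_6 = 127
r_6 = 68
cx_7 = 350
cy_7 = 168
r_7 = 36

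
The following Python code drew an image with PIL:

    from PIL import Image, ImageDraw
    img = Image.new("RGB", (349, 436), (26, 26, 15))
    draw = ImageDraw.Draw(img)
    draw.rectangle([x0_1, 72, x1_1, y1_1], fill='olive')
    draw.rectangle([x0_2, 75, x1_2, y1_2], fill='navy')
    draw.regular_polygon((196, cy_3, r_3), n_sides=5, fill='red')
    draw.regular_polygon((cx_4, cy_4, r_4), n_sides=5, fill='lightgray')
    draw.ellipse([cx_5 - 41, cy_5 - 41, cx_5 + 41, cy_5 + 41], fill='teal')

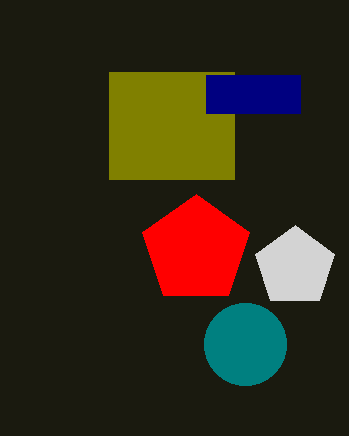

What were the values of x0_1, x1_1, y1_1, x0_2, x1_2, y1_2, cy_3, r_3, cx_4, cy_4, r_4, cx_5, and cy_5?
x0_1 = 109, x1_1 = 234, y1_1 = 179, x0_2 = 206, x1_2 = 300, y1_2 = 113, cy_3 = 250, r_3 = 56, cx_4 = 295, cy_4 = 267, r_4 = 42, cx_5 = 245, cy_5 = 344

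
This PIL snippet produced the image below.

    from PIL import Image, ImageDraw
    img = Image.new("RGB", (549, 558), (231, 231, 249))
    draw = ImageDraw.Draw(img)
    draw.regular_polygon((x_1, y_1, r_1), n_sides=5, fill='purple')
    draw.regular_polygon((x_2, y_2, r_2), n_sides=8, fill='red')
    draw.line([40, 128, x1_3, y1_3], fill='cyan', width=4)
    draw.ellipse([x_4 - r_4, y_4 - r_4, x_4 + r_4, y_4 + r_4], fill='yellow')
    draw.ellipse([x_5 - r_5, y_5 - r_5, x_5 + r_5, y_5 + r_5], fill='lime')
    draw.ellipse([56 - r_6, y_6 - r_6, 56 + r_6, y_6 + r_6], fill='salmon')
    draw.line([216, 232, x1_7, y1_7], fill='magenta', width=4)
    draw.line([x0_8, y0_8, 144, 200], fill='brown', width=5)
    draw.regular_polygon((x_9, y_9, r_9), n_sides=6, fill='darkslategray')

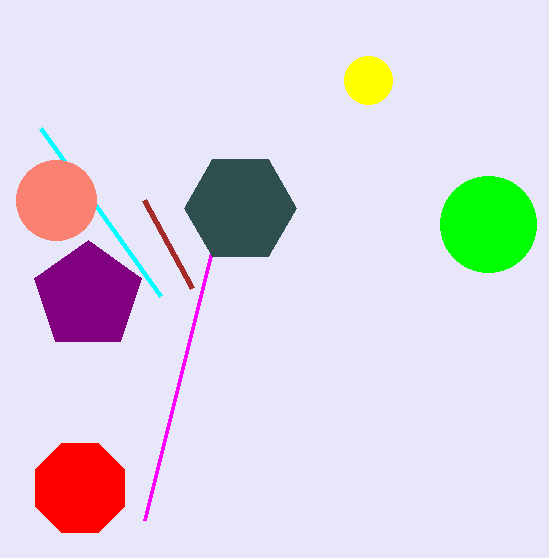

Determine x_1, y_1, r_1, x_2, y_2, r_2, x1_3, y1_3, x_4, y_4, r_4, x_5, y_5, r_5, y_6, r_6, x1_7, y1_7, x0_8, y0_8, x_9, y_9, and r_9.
x_1 = 88, y_1 = 296, r_1 = 56, x_2 = 80, y_2 = 488, r_2 = 48, x1_3 = 160, y1_3 = 296, x_4 = 368, y_4 = 80, r_4 = 24, x_5 = 488, y_5 = 224, r_5 = 48, y_6 = 200, r_6 = 40, x1_7 = 144, y1_7 = 520, x0_8 = 192, y0_8 = 288, x_9 = 240, y_9 = 208, r_9 = 56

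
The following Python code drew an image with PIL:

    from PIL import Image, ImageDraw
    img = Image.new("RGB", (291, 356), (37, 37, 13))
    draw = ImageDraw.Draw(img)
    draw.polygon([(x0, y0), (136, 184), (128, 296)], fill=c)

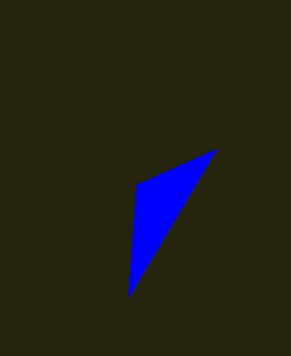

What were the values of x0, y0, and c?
x0 = 216, y0 = 148, c = 'blue'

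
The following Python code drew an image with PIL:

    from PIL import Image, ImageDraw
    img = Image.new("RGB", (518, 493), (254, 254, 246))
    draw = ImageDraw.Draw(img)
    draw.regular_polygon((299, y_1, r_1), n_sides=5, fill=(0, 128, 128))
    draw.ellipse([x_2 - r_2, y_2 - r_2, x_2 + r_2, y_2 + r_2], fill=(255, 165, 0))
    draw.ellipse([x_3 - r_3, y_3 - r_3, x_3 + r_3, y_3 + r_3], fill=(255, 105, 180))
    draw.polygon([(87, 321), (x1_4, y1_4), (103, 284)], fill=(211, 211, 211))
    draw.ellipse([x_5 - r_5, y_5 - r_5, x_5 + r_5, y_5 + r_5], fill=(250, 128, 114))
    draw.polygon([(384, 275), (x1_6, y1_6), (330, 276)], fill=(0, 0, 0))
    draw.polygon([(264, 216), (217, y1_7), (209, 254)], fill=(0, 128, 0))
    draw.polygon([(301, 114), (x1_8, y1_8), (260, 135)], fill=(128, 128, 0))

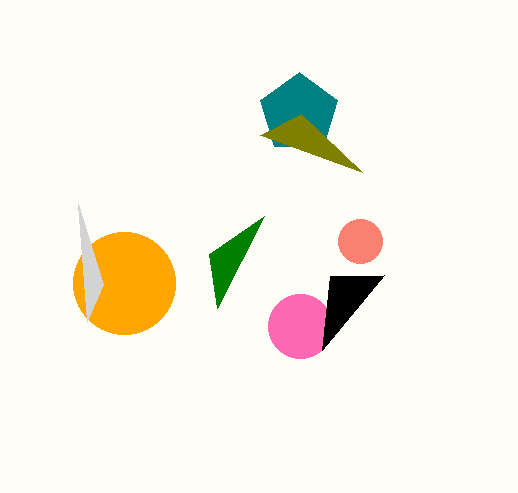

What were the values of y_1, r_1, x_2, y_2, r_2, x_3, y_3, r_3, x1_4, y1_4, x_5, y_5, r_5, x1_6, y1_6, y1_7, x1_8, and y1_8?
y_1 = 113; r_1 = 41; x_2 = 124; y_2 = 283; r_2 = 51; x_3 = 300; y_3 = 326; r_3 = 32; x1_4 = 78; y1_4 = 204; x_5 = 360; y_5 = 241; r_5 = 22; x1_6 = 322; y1_6 = 350; y1_7 = 308; x1_8 = 362; y1_8 = 172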